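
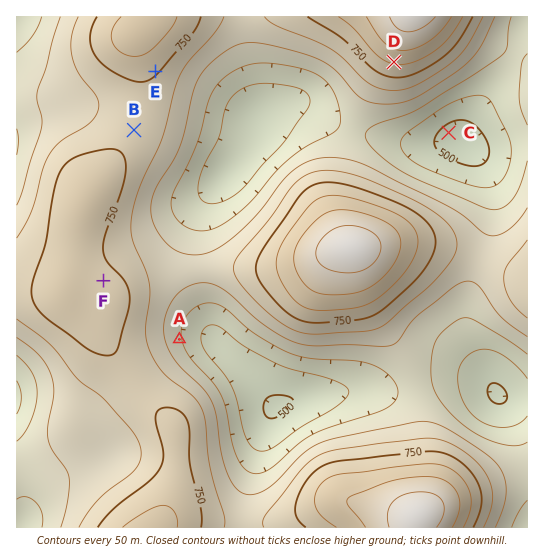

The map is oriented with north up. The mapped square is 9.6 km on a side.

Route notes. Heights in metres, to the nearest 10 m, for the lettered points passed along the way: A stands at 610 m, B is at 730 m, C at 490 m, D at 810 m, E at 760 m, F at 770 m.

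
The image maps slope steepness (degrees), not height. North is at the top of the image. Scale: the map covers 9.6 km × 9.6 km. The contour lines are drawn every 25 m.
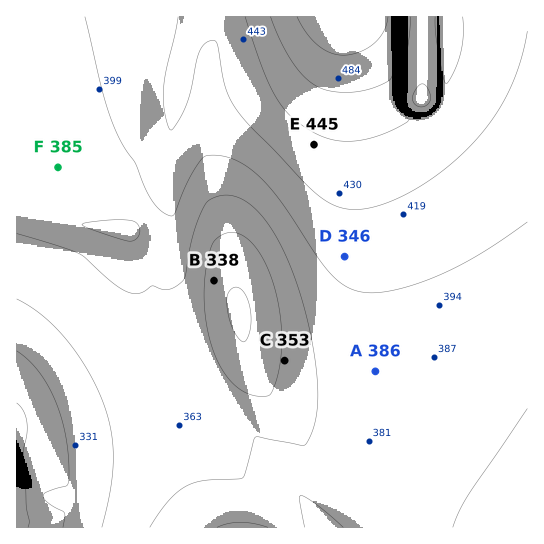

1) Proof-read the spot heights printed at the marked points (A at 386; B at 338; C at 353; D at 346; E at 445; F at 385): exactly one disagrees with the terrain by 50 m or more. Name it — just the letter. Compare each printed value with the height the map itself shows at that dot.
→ D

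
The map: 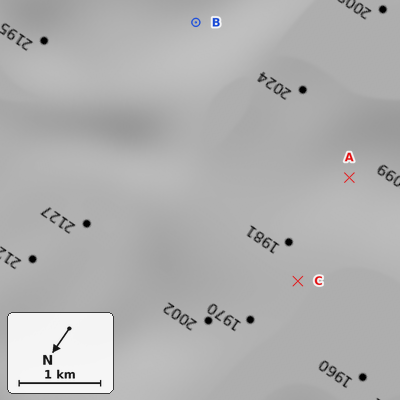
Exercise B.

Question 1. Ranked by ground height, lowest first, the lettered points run C A B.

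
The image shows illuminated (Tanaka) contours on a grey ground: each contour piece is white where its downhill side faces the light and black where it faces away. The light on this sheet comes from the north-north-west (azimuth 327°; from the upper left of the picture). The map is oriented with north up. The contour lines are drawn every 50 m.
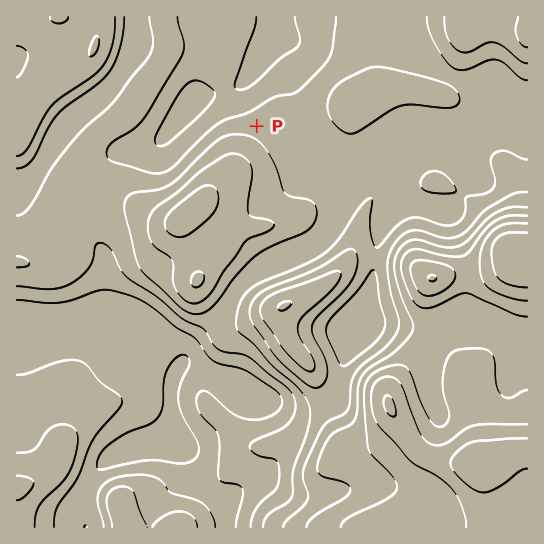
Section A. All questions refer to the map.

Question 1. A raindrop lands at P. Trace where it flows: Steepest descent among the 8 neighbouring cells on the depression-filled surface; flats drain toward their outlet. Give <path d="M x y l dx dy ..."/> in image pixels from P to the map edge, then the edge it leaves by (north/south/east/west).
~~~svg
<path d="M257 126l0-8-14-13 0-22 7-8 1-4 6-8 0-8 1-1 0-3 16-34"/>
exit: north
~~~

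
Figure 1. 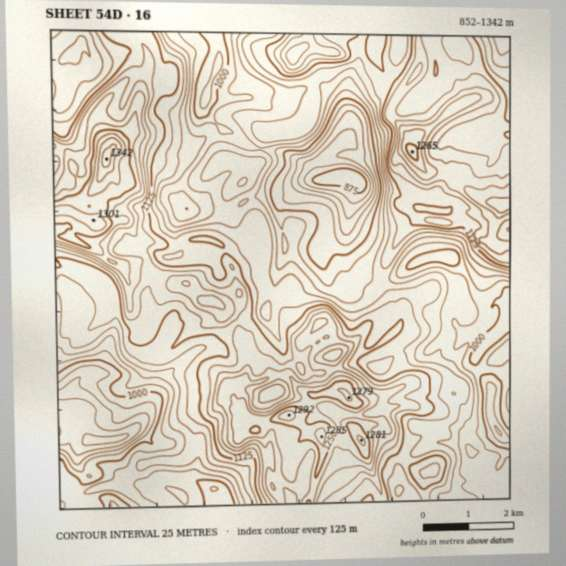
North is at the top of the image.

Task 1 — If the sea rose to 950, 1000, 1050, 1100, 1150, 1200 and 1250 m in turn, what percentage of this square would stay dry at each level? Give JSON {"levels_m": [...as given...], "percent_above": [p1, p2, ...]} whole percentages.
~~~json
{"levels_m": [950, 1000, 1050, 1100, 1150, 1200, 1250], "percent_above": [96, 88, 71, 50, 28, 13, 3]}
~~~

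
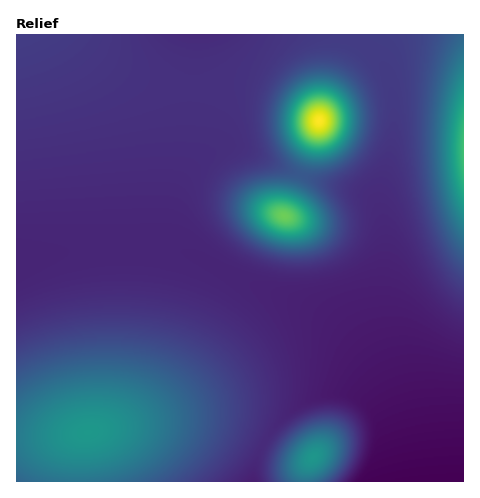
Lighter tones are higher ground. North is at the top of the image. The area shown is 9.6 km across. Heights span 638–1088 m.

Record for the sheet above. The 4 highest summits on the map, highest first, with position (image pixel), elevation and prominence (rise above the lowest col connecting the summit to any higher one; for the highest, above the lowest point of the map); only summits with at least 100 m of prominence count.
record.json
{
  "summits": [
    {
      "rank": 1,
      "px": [319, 121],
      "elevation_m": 1088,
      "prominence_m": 450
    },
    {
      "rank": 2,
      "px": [284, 215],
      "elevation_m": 988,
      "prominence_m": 227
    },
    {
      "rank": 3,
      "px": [88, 432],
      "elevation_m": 878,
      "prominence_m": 192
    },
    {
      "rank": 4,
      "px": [313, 457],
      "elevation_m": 874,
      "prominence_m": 181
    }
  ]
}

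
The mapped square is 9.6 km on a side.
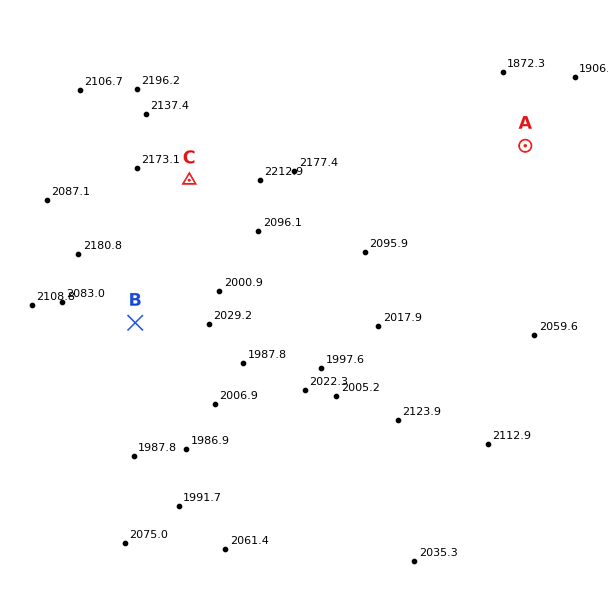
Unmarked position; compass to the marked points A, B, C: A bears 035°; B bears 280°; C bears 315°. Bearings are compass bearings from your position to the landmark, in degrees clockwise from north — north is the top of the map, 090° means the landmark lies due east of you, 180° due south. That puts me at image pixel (373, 364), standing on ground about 2030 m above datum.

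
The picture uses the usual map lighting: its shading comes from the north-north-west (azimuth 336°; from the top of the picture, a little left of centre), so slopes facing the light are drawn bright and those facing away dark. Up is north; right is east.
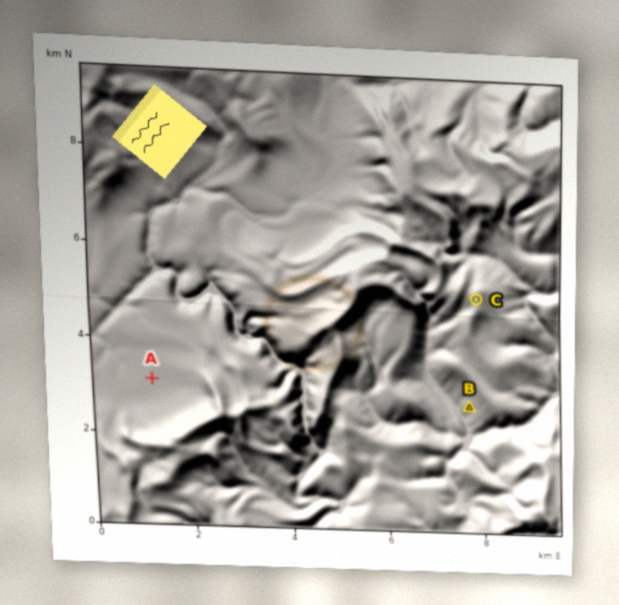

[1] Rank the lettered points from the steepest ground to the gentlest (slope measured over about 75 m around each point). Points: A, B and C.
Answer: B C A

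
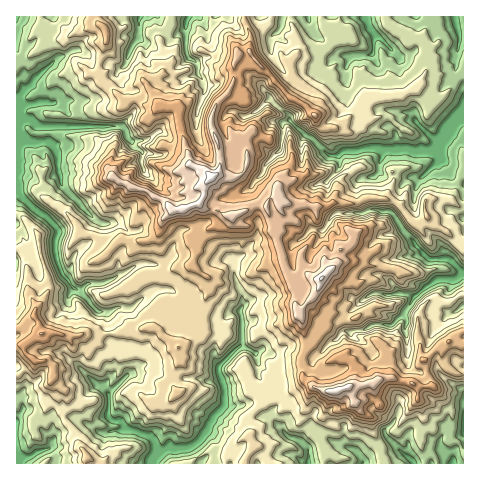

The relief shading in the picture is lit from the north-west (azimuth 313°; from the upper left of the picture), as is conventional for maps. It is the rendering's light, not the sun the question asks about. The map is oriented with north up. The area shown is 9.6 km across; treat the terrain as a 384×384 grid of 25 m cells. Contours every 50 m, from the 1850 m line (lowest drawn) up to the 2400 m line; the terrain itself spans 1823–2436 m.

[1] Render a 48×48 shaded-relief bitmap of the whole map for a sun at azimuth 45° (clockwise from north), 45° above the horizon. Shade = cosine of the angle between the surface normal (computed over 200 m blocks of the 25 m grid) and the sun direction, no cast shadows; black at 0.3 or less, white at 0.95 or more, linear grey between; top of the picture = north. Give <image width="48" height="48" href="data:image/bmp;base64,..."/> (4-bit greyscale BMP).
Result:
<image width="48" height="48" href="data:image/bmp;base64,Qk32BAAAAAAAAHYAAAAoAAAAMAAAADAAAAABAAQAAAAAAIAEAAATCwAAEwsAABAAAAAAAAAAAAAAABEREQAiIiIAMzMzAERERABVVVUAZmZmAHd3dwCIiIgAmZmZAKqqqgC7u7sAzMzMAN3d3QDu7u4A////AHaclUndupiYrMyIh7iKu6dZvcVq3Fabh3eYZGzsu7y5u6iJiJi7vMZqu3R82EeqeER4Va7tze6ndXqYeJrM3HOah1WNdXiojEaYV83c3KdENIqXeJzNtkeGdjN4Z3iZrDaHabqspjIjR7qYeKu6ZWdVQQJ2l2eZq1d3eYmrcyNVaaqZh5qXZ2VBEAeXlzWIrGZmZ5rLY0aIiZiJlmeIhlMAAoqLpCeHrFZTWc3rVoqoiqq8g1iphiAEeKmLcUl5y1Q0nN7HaJqIm7zdYmqphAa7q8q5VZu+tnQmvepWeIeImqvcQ4uoc2zLq8vMzcvcVRFa3aRoh3eHd6vJV72YdYupmbzM3Zi3mxes2VeYiHh2aLy4eMuIZpqZq9yp3Hi4l4qZhXmZmId1esuHapVlZmmrrOuL7Xm5d4iJmrq6mIdnrLqZmXRlU0mqzbnO/Hu4q5iu7czcqYibu6qrzIZ1QUqpmYrN2Wq7qYne3c3sqqq7qqmrzIVlMXqql4eJqFm7u2jM3b7HeYmqqpmaumV1M6qaq7urqWm6rFjc3NwkZ4maqpiJmXZlNpmKq7vN26e7ymrM7qRqqIiZmHeJq2VkNZh5qYiqpmqtyHq9+zWIeJmIh2aKykRDJ4aYmZh3M2e7q3mu8xNGiHmphmi82FZkSomamqqXesy6u2m/sUaId4mIh5rMuHdle5ubu6qa3v/Lo4m+cniZl2ZnmImql3dUm7qru6q7zvpYIKnNZHmZmIh3h3mYZVZEu6vJqqu83rBVBJfeg2q7uphniImGQ1ZFuqy6mczN/QF0fFv+QI7qh3dWZWd1NIhXmKqKjO7v8gd5zd/kBe5zVGYzM0RVerhYiqaZztzvcJm83PwgfuYTRFQjioeKu7mIm6rKmZmEGsi8qZIp7nAjIyJsypmrq7qYrd3trLh4vrnMzTSd6CMwE338h3iIiaqIzN3bztzd3svN3GadxkQRff+0VnaJqpqYu8rLzczJrLu8uVactVU23v4jeIrNy6q4vNzv2rvJvLu6l2e9pmdozvpJh67ZuqyrnO//us7bzcy6h3rMl3h43/hnd992uaypm//piauqqqqpiJqpd4ia77JIh+wnyLuqzf4xIkZmdWmpmIiZmavL7AFoSNkby8zf77AFZ3ZodruJmZmHiYh2YANlSddM3c7uyQBbu6mqnNZpmoh4mGVDI0R1a8hby6q9kATd26qqqnSJmpmal3d2V2d5vNpZlnrrAH3u26qpd1aqm3iYdmZUe5eczeyGmb3BC+7uypqqmXmqq5mHZVRHy4e83N6EadxQzt3cupu7upqruoiHh1acynnLvNtDWbc9/M27upvLuqq7uYiIdmqru4u7zOk1aJbfurury6zKupm7u5l3dap3q6q7ztJnV539i7u7uquayHm8u4eHV4RGvLqZzXWnSN/7qsy5l4q7dYm7vHiId1NJzLlqzZmmfN7bqt2oib21N5q7zGiZmGVs7bmLvJmYu67Kqtt5rO1Si7u8y3iKqXae7cuprLmKt566u9p6veo2zMu8yQ=="/>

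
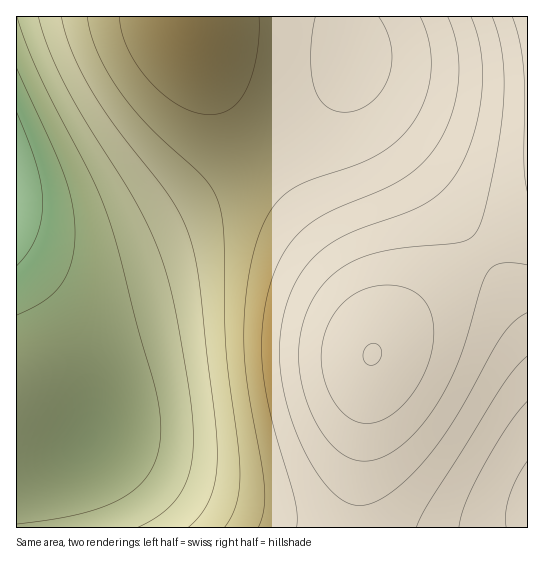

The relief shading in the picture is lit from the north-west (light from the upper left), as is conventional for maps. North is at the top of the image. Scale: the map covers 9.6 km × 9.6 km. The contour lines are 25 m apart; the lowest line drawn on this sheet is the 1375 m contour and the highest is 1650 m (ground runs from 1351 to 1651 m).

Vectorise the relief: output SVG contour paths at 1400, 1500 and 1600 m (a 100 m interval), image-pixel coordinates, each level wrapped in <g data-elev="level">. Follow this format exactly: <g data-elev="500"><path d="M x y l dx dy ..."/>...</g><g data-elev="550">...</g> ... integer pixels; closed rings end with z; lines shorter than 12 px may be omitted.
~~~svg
<g data-elev="1400"><path d="M17 68l47 107 8 30 3 28-4 29-4 12-6 11-7 8-10 8-27 14"/></g><g data-elev="1500"><path d="M506 527l0-14 3-16 8-19 10-17"/><path d="M87 17l4 17 6 17 9 19 13 20 30 36 56 53 9 14 6 14 4 32 2 112 12 92 2 28-1 18-2 14-6 14-6 10"/><path d="M379 17l8 14 4 15 1 16-3 15-7 13-11 12-13 8-13 2-11-2-8-4-7-8-5-11-3-14 0-18 1-20 3-18"/></g><g data-elev="1600"><path d="M492 17l6 18 5 22 1 22-1 26-4 33-7 40-9 37-6 16-7 7-9 4-70 8-20 4-17 7-16 9-13 13-11 14-8 17-5 16-2 16 0 16 2 17 5 19 6 17 9 16 9 12 8 8 9 6 10 3 9 1 9-1 11-4 21-15 12-13 12-15 20-35 12-29 18-61 6-15 6-6 8-4 12 0 14 2"/></g>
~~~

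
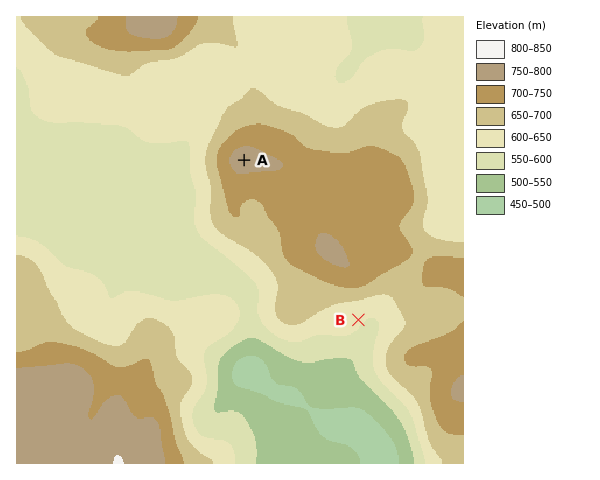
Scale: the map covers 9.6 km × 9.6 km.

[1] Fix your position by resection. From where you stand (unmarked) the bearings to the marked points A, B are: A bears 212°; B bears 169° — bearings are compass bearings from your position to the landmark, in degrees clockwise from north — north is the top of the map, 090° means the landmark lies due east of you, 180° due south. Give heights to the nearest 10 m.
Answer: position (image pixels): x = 308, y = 58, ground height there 600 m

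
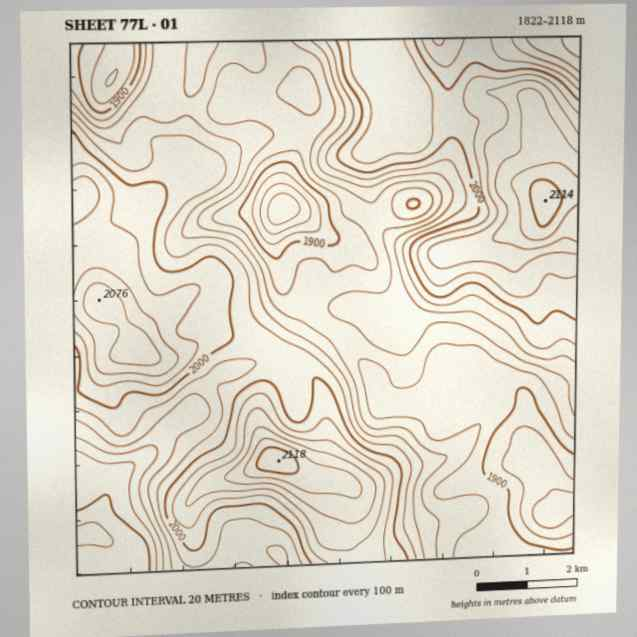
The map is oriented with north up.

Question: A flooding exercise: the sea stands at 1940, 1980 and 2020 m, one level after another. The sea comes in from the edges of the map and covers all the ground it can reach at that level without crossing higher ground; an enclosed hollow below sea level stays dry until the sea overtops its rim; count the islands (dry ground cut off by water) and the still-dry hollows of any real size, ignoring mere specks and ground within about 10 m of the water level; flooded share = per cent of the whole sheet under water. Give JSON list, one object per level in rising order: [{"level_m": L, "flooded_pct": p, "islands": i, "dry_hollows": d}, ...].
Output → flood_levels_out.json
[{"level_m": 1940, "flooded_pct": 32, "islands": 0, "dry_hollows": 0}, {"level_m": 1980, "flooded_pct": 53, "islands": 0, "dry_hollows": 0}, {"level_m": 2020, "flooded_pct": 75, "islands": 0, "dry_hollows": 0}]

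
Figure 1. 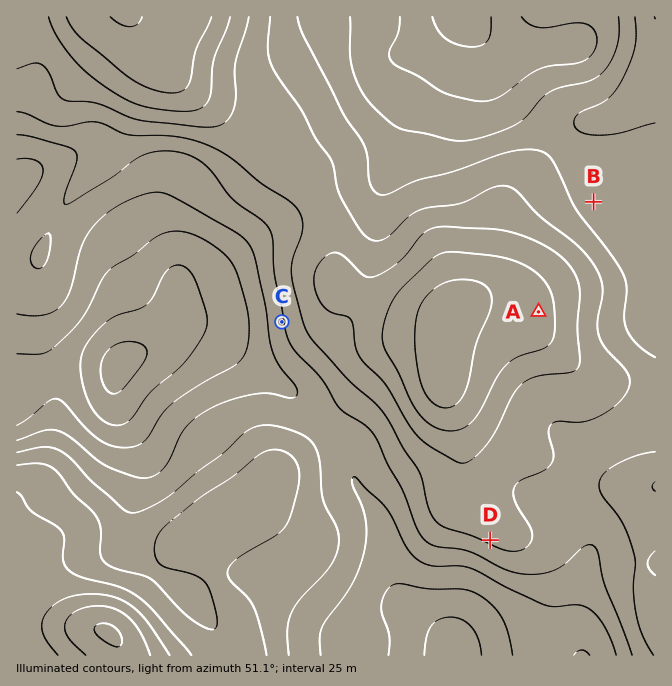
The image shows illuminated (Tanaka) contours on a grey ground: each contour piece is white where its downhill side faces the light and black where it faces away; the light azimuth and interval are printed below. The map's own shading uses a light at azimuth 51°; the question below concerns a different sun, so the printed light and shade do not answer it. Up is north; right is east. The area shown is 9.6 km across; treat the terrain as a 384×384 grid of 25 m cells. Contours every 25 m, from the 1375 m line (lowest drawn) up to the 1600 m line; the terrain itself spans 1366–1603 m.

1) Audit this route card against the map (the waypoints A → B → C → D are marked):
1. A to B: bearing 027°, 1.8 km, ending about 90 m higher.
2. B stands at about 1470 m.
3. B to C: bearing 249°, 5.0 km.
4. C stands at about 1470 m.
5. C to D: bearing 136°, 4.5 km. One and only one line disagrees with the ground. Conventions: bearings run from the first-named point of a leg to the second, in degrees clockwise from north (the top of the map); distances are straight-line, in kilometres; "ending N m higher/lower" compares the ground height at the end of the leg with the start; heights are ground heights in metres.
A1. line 1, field sense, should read lower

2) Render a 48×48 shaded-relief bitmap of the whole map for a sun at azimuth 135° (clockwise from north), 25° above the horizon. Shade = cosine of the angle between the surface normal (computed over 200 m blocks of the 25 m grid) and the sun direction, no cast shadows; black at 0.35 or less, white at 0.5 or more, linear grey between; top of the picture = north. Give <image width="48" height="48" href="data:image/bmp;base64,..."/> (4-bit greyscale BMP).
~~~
<image width="48" height="48" href="data:image/bmp;base64,Qk32BAAAAAAAAHYAAAAoAAAAMAAAADAAAAABAAQAAAAAAIAEAAATCwAAEwsAABAAAAAAAAAAAAAAABEREQAiIiIAMzMzAERERABVVVUAZmZmAHd3dwCIiIgAmZmZAKqqqgC7u7sAzMzMAN3d3QDu7u4A////AHdmd3iamIiHd5vLmIiZq7qHVVV4qoZDRGVVVniamHd3d5vLqZiJqrqXZVV4qpZDRFQhI0Z4iHd3eJvMupmZmruodmZ4qpdDRFQQABNXiHd3eJvMy7qpmqu5h3eIqpdURGUxAAFGd3d3d4rMzMy6mqu6mImZqpdUVGZUMhJGeId3eImszMy6mavLqau7uoZFVnd3dlRGeIiIiIiavMzKmazMqqvMuoZFZ3iJmpdVZ4mZmYiZq8y5h5vMuqu7u5ZFeHeJq6hURniZmZmZmru5ZnrMqqqqu6dVeHd4mqljI1eJqqmZmaqoZGiqqZmJmqhmeHd3eJhjESRnmqqqmZmXVEaJmYiIiZl2eIiHd3djEAE0aJq7qYiHVEV4mZiIiIh2d3eIh2ZUIQASNYq8yph3VERomZmYiHZVVjV4h2VUMhERE1iry5dmZVVomqmZiHZDNAJGd1REMiMhETWKu6dlVmeJq6mZiHZDIgAlZlMzMzRDISRomqhlVnmqu7qYiIdkMgAUZlMiIjREMiNGeZh1Voq8zLqYiJmXZQAld2MRESNEQzRFZ5h2VXrN7cupiZqqmBE2iXQRERIzNEVVVniGRGm97typmZq7ujNXmoQhEREiM0VlVXh2RFis3ty6mZq7umVoq5YhEREiM0Z2Znd2RFebze3LqZmqqYiJvLhCIiIjM0Z3dnd2VEaKvN3cupmIh6qr3dp1QzMzM0Vnd2ZmVVaKq7zMy6mHdru87uyodUREMzNWd2VERVaKqqqrzLqYd6vN7+26l2VVQyI1Z3UzNFaKuqmJvMupmZq97ty7qHZmUyIkaIYyI0V5q6mJrNzLqpq83cu6qXZmUyIjWJdCEjRXmqmIq83Muom83MuqqXZmUyIjR4hSERJFaJiImry7qom8zLu7uodmUyIiRXdTEAI0Vnd3iaqpmWiszLu7upd3ZCESNWdTEAIzRFZmeImYd0aby7q8y6mIdTIiNGdTERIzNEVVZ3iIdzSLy7qrzLqZh1QzNXdjIRIzNERVZniIhyNqzLqqu6qZmHZVVnh0IREjNFVmd4iIiDJIvMupmZiIiIh2Z4h1IRIjNFZ3iIiIiEMlnNy6mId3eIiHeJmGQzMzNGeIiIiImWQjac3LmHdmd4iIiaqXVEQzM1aIiIiImYdDRpzcuph3d3d3iaqYZVQyIjV4iIiZmamHZnrN3LqYiHd3iJqYZVVDESNXiImZmbu7qHnN7dy6mHd3iImYZVVTIRJFeImaqru825m97u3MuYd4iIiHdlVVMiI0VniZq5mb3Lq97u7cupd4iZiHdmZlVCIjRVZ4moh5u7qrzd3cu5h4iZiHZmZmVTIiIzRGeIdniZmaq83cupiIiZmHZnZmZUMhIhEjVphmeIiImb3cupiIiamHZndmZUMiIRABNal2eIiIia3ty6mIiaqYd3dlVVVEQyAAJKl2eIiIiazu3LqYiaupiIdlVVZndkIAI4dleIiZiJzv7cuYiauqmZh1VVeJqXUhI2ZVaIiamJvv7dypiaqqqql1RFaKupYxEw=="/>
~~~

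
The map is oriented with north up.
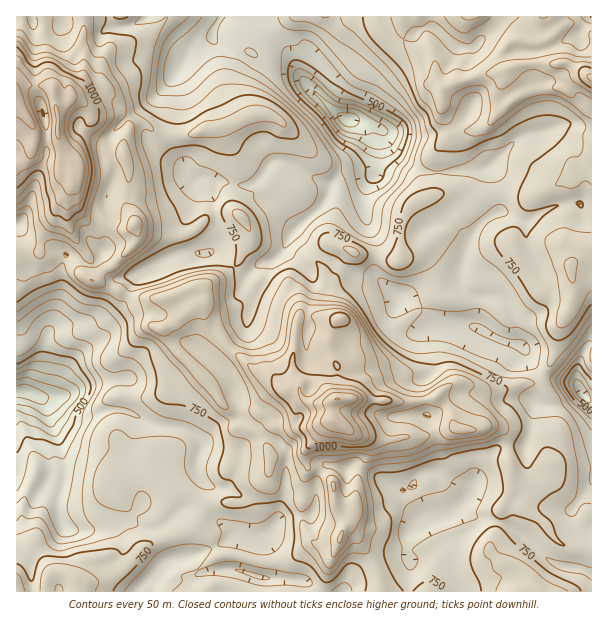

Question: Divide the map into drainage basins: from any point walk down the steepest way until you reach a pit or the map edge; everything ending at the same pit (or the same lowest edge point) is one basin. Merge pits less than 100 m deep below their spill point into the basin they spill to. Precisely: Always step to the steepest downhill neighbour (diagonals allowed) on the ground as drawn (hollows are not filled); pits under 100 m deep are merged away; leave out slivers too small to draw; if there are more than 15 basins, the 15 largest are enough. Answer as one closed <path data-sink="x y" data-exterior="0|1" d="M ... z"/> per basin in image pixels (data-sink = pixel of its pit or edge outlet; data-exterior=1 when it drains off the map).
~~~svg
<path data-sink="348 120" data-exterior="0" d="M380 16l-296 0 0 19-4 7 0 9 4 6 0 17-4 7-8 9 0 6 12 7 9 12 24 0 11 11 0 6-4 9 0 15 4 12-1 39 7 14 4 12-5 13-22 20-9 5-8 10 40 17 34 0 20-9 10-1 7 9-1 17 2 7 16 15 7 12 26 22 18 6 14 15 13-2-8-21 6-50 14-2 11 3 11-1-4 0-5-7 1-23 25-36 6 2 15 0 26 6 4-4 15-4 27-20 20-22 3-5 18-9 15-3 21 3 14-1-11 15-2 11-11 19 0 8 7 13 24 31 21-2 7-2 2-3-2-18 1-3 14-16 7 0 0-170-2-2-11 0-6 3-7 9-29 0-13 4-21 16-15 18-11 4-19 3-6-4-10-18 2-22-8-12-2-17-15-5-15-14-2-21-4 6-6 4-8 0-4-6z"/><path data-sink="27 392" data-exterior="0" d="M83 16l-67 1 0 574 364 1-1-16-11-22-17-24-8 0 12-18 3-38 9-19 0-9-7-9 29 3 10-2 21 0 29-10 6 0-7-21-11-11-17 6-82-4-2-3 1-30-7-17 0-12 8-17-15 0-9-3-16 2-6 50 8 21-13 2-14-15-18-6-26-22-7-12-16-15-2-7 1-17-7-9-10 1-20 9-34 0-40-17 8-10 9-5 22-20 5-13-4-12-7-14 1-39-4-12 0-15 4-9 0-6-11-11-24 0-9-12-12-7 0-6 8-9 4-7 0-17-4-6 0-9 4-7z"/><path data-sink="582 393" data-exterior="0" d="M507 193l-16 1-20 8-27 30-27 20-15 4-4 4-26-6-15 0-4-2-5 3-6 12-14 18-3 11 1 18 4 4 8 2-4 4-4 12 1 18 6 11-1 30 2 3 28 0 26 4 28 0 17-6 11 11 8 21 21 2 15-4 11 2 15 0 19 8 7 7 6 22-3 11-4 4-9 4-11 1 6 4 0 6-5 11 6 6 16 12 11 17 12 6 17-31 6-3 0-264-7-1-14 16-1 3 2 18-2 3-7 2-21 2-24-31-7-13 0-8 18-39 5-4z"/><path data-sink="591 17" data-exterior="1" d="M591 16l-39 0 6 14-12 10-9 3-24-3-8 7-3 6 0 9 3 6 31-6 28 0 27 16z"/>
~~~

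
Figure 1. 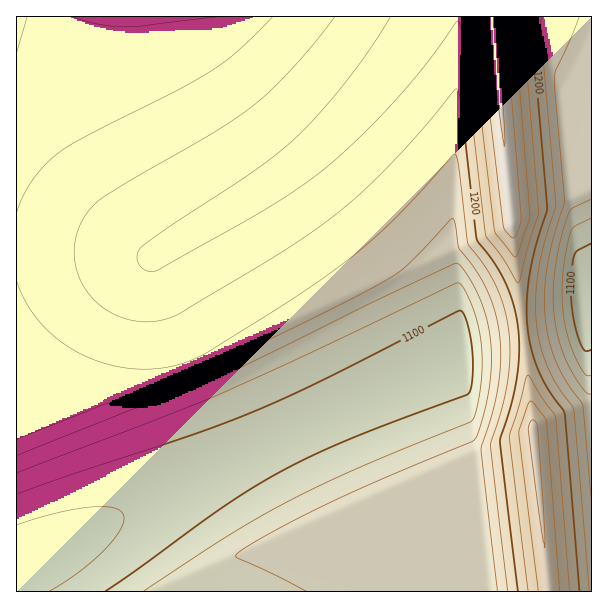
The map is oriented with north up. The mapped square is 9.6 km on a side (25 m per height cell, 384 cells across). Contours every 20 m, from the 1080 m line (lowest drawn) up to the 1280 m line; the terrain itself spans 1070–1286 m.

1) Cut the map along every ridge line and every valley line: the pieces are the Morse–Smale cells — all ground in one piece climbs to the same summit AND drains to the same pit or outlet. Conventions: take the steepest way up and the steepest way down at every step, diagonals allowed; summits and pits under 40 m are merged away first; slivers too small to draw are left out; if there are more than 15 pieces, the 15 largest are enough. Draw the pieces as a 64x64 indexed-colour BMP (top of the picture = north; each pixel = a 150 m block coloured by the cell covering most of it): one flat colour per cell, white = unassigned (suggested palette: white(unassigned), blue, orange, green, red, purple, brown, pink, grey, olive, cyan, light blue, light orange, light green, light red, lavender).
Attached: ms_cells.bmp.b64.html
<image width="64" height="64" href="data:image/bmp;base64,Qk12CAAAAAAAAHYAAAAoAAAAQAAAAEAAAAABAAQAAAAAAAAIAAATCwAAEwsAABAAAAAAAAAA////ALR3HwAOf/8ALKAsACgn1gC9Z5QAS1aMAMJ34wB/f38AIr28AM++FwDox64AeLv/AIrfmACWmP8A1bDFABERERERERERERERERERERERERERERERERERMzMzNEREEREREREREREREREREREREREREREREREREREzMzM0REQRERERERERERERERERERERERERERERERERETMzMzRERBERERERERERERERERERERERERERERERERERMzMzNEREEREREREREREREREREREREREREREREREREREzMzM0REQRERERERERERERERERERERERERERERERERETMzMzRERBERERERERERERERERERERERERERERERERETMzMzNEREERERERERERERERERERERERERERERERERERMzMzM0REQREREREREREREREREREREREREREREREREREzMzM0RERBERERERERERERERERERERERERERERERERETMzMzREREERERERERERERERERERERERERERERERERERMzMzNEREQREREREREREREREREREREREREREREREREREzMzM0RERBERERERERERERERERERERERERERERERERETMzMzREREERERERERERERERERERERERERERERERERERMzMzNEREQREREREREREREREREREREREREREREREREREzMzM0RERBEREREREREREREREREREREREREREREREREzMzMzREREERERERERERERERERERERERERERERERERETMzMzNEREQRERERERERERERERERERERERERERERERERMzMzM0RERBERERERERERERERERERERERERERERERERMzMzMzREREEREREREREREREREREREREREREREREREREzMzMzREREQREREREREREREREREREREREREREREREREzMzMzNERERBERERERERERERERERERERERERERERERETMzMzM0REREERERERERERERERERERERERERERERERERMzMzMzREREQRERERERERERERERERERERERERERERERMzMzMzNERERBEREREREREREREREREREREREREREREREzMzMzM0REREERERERERERERERERERERERERERERERERMzMzMzREREQRERERERERERERERERERERERERERERERETMzMzNERERBEREREREREREREREREREREREREREREREREzMzM0REREERERERERERERERERERERERERERERERERERMzM0REREQRERERERERERERERERERERERERERERERERERERIkRERBEREREREREREREREREREREREREREREREREREREiIiIkERERERERERERERERERERERERERERERERERERESIiIiQRERERERERERERERERERERERERERERERERERERIiIiIhEREREREREREREREREREREREREREREREREREREiIiIiERERERERERERERERERERERERERERERERERERESIiIiIRERERERERERERERERERERERERERERERERERERIiIiIhEREREREREREREREREREREREREREREREREREREiIiIiEREREREREREREREREREREREREREREREREREREiIiIiIRERERERERERERERERERERERERERERERERERESIiIiIhERERERERERERERERERERERERERERERERERERIiIiIiEREREREREREREREREREREREREREREREREREREiIiIiIRERERERERERERERERERERERERERERERERERESIiIiIhERERERERERERERERERERERERERERERERERERIiIiIiEREREREREREREREREREREREREREREREREREREiIiIiIRERERERERERERERERERERERERERERERERERESIiIiIhERERERERERERERERERERERERERERERERERERIiIiIiEREREREREREREREREREREREREREREREREREREiIiIiIRERERERERERERERERERERERERERERERERERESIiIiIhERERERERERERERERERERERERERERERERERESIiIiIiERERERERERERERERERERERERERERERERERERIiIiIiIREREREREREREREREREREREREREREREREREREiIiIiIhERERERERERERERERERERERERERERERERERESIiIiIiERERERERERERERERERERERERERERERERERERIiIiIiIREREREREREREREREREREREREREREREREREREiIiIiIhERERERERERERERERERERERERERERERERERESIiIiIiERERERERERERERERERERERERERERERERERERIiIiIiIREREREREREREREREREREREREREREREREREREiIiIiIhERERERERERERERERERERERERERERERERERESIiIiIiERERERERERERERERERERERERERERERERERESIiIiIiIRERERERERERERERERERERERERERERERERERIiIiIiIhEREREREREREREREREREREREREREREREREREiIiIiIiERERERERERERERERERERERERERERERERERESIiIiIiIRERERERERERERERERERERERERERERERERERIiIiIiIhEREREREREREREREREREREREREREREREREREiIiIiIi"/>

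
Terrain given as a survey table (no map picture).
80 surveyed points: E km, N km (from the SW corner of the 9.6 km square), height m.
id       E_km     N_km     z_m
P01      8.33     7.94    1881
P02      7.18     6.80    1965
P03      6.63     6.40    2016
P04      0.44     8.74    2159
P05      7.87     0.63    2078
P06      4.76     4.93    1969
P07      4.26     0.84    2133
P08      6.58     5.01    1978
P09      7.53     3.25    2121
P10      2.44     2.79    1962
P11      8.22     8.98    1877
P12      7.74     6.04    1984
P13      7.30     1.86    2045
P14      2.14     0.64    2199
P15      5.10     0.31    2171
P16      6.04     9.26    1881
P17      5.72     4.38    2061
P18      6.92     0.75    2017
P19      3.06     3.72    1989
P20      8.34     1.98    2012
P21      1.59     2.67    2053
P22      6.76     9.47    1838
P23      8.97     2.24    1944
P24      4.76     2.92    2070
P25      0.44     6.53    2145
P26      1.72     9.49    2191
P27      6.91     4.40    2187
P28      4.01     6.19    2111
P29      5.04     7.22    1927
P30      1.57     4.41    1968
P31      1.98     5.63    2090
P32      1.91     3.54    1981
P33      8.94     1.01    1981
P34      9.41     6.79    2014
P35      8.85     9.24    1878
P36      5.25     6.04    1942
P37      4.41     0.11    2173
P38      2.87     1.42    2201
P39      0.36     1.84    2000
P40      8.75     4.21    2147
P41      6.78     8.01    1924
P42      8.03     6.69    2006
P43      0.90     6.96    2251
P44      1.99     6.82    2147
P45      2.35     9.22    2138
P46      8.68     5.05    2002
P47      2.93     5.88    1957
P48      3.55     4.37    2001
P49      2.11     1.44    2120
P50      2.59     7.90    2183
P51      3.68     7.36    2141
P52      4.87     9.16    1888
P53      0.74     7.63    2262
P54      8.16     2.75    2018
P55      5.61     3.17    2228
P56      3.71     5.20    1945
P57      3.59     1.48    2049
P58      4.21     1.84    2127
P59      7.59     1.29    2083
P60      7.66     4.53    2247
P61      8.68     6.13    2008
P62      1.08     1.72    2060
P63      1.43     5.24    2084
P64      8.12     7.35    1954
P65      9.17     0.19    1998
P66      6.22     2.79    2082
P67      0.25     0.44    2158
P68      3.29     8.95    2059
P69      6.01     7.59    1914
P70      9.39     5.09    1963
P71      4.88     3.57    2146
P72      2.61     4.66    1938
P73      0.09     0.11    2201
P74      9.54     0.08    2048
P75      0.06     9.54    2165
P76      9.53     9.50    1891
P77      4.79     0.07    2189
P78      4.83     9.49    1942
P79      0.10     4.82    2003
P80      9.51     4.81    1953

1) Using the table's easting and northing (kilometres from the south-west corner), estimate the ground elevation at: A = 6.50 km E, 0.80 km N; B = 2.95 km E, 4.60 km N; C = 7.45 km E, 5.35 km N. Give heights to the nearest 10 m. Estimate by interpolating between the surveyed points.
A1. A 2080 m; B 1950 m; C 2090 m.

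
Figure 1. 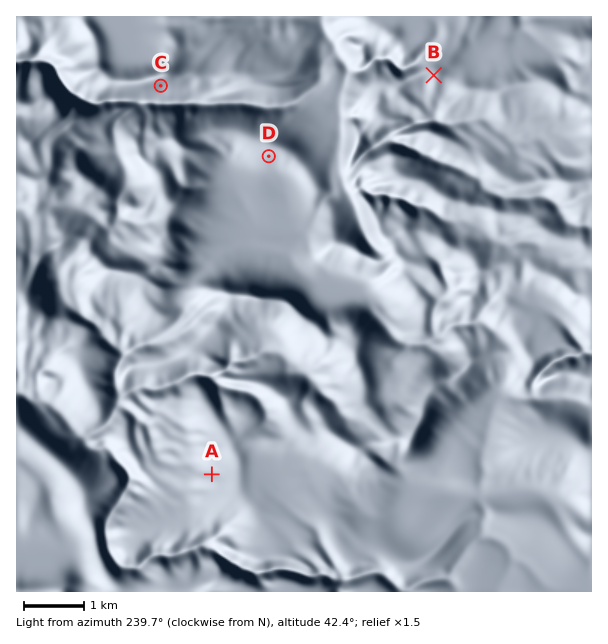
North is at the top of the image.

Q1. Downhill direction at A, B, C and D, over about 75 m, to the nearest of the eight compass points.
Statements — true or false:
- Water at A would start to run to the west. true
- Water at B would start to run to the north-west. false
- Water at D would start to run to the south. true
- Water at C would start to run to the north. false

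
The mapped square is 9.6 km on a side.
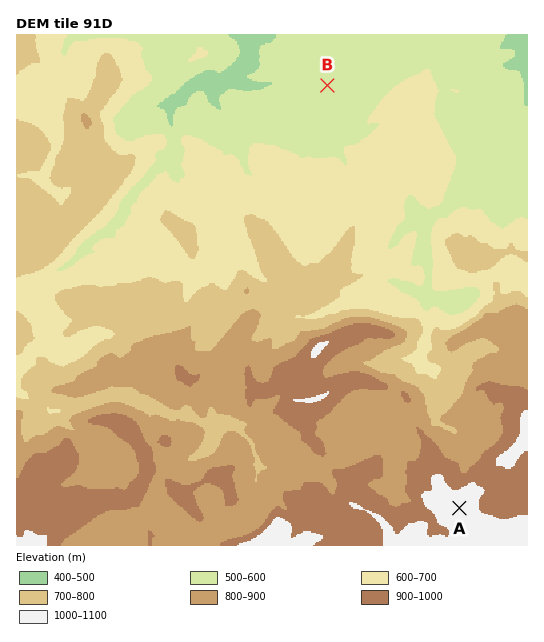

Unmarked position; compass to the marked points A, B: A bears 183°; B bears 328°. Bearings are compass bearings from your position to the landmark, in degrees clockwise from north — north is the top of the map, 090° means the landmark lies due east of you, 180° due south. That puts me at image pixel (470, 313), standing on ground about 620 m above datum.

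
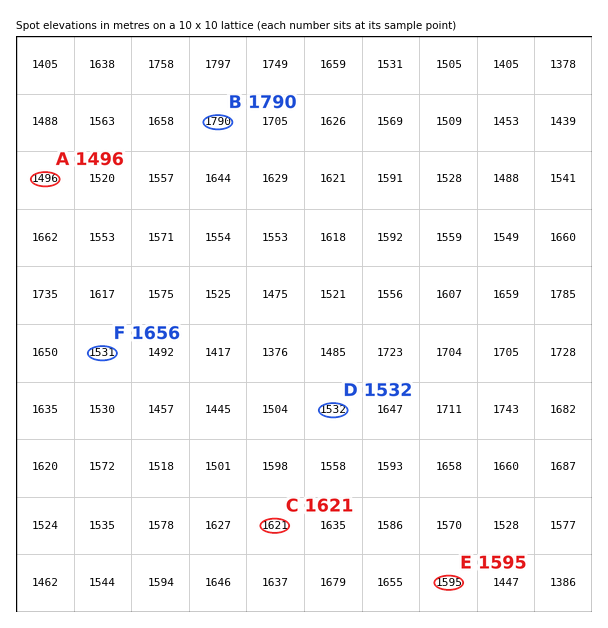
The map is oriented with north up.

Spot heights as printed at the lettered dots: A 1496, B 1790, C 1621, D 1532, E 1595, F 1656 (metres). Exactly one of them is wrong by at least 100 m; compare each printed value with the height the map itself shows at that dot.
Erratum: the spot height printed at F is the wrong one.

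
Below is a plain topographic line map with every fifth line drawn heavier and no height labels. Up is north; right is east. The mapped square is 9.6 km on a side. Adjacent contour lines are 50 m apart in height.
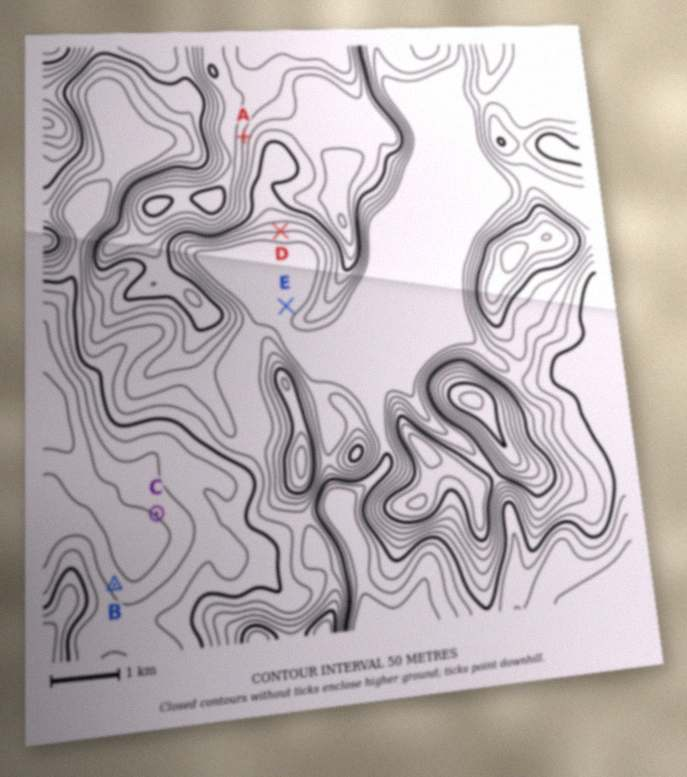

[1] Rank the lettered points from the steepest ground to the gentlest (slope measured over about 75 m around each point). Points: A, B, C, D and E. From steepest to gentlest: A D B C E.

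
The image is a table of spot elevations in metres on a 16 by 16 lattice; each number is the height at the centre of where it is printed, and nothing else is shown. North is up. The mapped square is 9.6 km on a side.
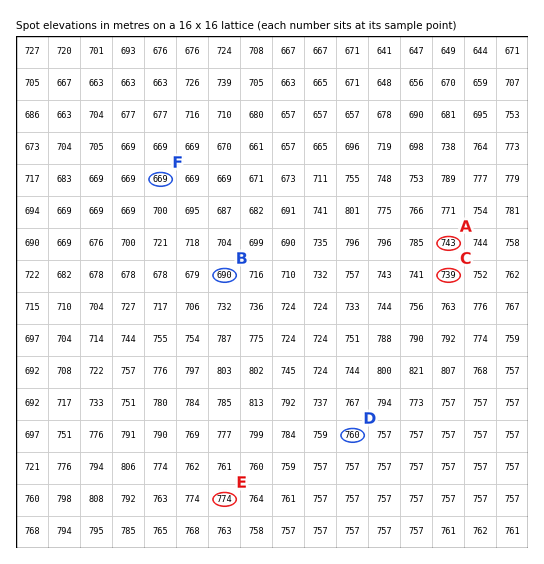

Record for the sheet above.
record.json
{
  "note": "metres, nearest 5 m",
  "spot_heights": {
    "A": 745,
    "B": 690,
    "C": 740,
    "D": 760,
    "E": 775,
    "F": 670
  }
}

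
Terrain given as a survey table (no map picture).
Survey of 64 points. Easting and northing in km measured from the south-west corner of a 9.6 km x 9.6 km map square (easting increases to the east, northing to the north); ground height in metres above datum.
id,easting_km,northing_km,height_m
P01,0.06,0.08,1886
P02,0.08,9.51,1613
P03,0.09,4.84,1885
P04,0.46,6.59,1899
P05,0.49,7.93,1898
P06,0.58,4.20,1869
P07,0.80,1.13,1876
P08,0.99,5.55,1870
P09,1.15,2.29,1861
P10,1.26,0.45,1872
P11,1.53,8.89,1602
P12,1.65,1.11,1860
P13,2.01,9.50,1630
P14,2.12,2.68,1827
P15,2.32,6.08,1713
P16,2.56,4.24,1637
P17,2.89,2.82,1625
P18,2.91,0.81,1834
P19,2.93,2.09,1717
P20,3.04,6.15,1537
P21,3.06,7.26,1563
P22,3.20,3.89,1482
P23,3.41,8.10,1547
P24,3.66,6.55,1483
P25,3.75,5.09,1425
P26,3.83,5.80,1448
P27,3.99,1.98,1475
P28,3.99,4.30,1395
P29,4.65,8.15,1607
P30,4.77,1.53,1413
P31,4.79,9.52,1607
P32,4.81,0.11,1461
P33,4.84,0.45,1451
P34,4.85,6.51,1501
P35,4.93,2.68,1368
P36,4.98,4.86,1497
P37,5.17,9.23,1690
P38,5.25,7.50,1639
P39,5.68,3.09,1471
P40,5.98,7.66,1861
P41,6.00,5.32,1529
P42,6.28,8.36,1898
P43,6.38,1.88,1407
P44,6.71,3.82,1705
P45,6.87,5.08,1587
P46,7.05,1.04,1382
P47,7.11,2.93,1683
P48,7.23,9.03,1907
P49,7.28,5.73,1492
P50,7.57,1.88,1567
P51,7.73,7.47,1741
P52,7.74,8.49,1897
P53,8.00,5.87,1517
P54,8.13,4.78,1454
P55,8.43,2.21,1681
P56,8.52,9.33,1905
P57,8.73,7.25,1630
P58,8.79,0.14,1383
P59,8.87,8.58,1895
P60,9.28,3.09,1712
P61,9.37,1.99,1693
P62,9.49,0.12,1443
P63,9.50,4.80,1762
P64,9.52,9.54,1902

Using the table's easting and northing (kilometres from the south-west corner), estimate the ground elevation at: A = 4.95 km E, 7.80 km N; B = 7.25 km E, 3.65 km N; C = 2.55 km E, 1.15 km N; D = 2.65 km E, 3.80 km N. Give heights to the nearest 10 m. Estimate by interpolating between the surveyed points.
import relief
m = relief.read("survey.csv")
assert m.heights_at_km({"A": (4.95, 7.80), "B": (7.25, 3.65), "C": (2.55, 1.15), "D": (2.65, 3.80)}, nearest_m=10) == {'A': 1650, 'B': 1700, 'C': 1840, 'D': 1620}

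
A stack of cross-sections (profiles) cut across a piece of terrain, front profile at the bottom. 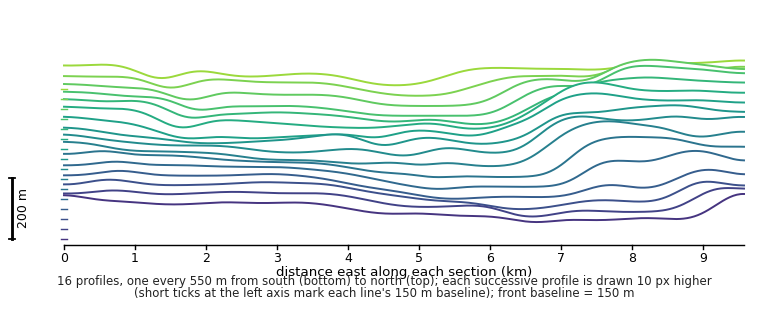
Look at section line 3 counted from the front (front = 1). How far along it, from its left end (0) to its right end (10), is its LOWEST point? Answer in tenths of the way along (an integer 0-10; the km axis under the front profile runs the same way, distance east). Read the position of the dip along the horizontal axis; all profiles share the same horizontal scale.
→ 7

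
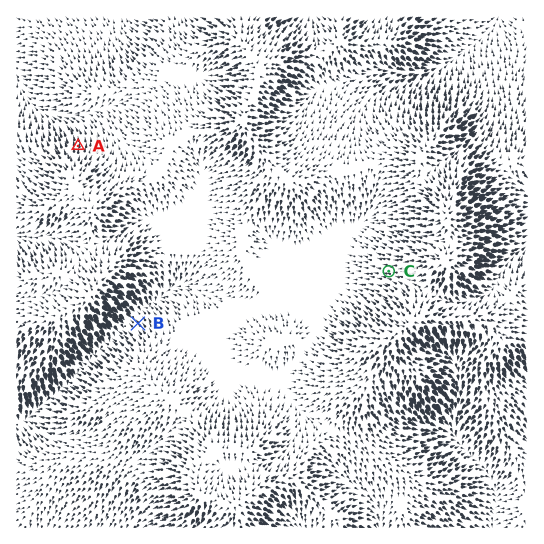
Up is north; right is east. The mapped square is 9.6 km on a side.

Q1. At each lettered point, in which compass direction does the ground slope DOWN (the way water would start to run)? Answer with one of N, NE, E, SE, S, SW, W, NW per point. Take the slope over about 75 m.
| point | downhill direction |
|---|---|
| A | N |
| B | NW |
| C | W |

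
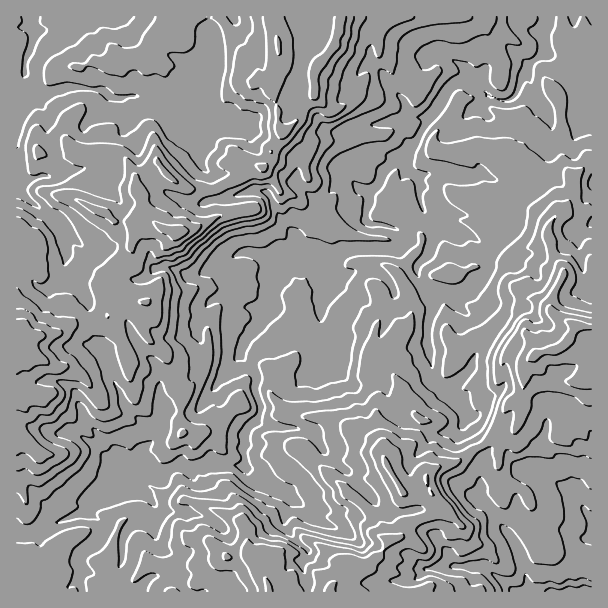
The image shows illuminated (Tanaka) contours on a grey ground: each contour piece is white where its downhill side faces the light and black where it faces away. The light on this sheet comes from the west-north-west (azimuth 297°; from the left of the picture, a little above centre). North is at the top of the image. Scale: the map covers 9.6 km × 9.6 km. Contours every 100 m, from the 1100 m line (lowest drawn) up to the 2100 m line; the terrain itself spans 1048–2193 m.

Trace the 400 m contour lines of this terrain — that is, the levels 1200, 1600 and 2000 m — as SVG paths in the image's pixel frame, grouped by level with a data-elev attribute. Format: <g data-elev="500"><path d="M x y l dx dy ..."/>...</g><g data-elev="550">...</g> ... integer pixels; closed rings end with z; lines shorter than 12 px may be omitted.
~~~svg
<g data-elev="1200"><path d="M591 135l-18 5-6-21 0-18-1-8-6-9-12-6-5 0 0 8 2 8 9 16 1 13-3 6-18-14-5-7-5-2-15 3-18-2-1 3 4 7-5 4-12-4-12 2-2-3 3-9 8-9-12-8-4 0-5 4-10 19-16 18-11 22-1 14 2 2 13 4 0 1-4 5 2 9-5 7 3 17-3 0-1-1-3-7-6-22-5-3-7 0-3-9-2-1-6 5-7 14-7 7-1 9-5 12 3 5 14 3 11 6-18-3-11 0-7-4-1-2 2-23-8-6-2-10 1-1 12 3 6-2 3-5 2-9 8-7 2-8 12-6 6-8 6-1 3-2 7-13-1-3-3-3 12-10 15-23 15-12-6-12 15 2 8 5 9-3 4 1 2 3-1 12 2 4 8 6 3 1 3-2 3-8 2-16-5-15 0-5 3-1 10 1 2-1-13-18-1-9"/></g><g data-elev="1600"><path d="M78 591l-3-4-7 1-1-1 6-15-4-12 4-11 17-15 1-3-2-3-9-1-15 3-18 10-6 6-8-3-16 0"/><path d="M495 591l-3-6-10-11-32-7 3-4 8 0 21-4 4 0 9 5 4-3-4-16-8-11-1-19-3-3-7-3-9-9-2-5 1-4 7-5 4-7 3-2 7 8 2 10 11 12 7 1 6-13 3-1 3 1 8 13 6 3 3-5-2-12-6-8-16-10-1-9 2-5 15-5 23 1 4-3 5-1 18 3 6-2 7 3"/><path d="M17 518l7 6 8-1 8-11 1-11 7-3 7-7 8-6 18-17 7-10 2-6-1-5-8-11 12 1 0-9 12 5 5 0 15-6 9-2 2-2-1-6 2-1 13 0 6-29 3-5 3 0 4 11 7 8 3 9-4 10-1 11-4 10 2 6 5 2 12-4 9 4 15-14 1-4-3-5-16-3-5-4-3-5 1-4 9-18 1-8-6-6-1-22-4-9-9-8 3-22 1-14 3-12-13-24 20-9 11-12 22-18 18-6 20-4 5-3 1-3-1-8-4-6-6-2-19 1-2-2 2-1 16-9 15-1 6 2 6 9 3-1 1-3-5-12 0-6 7-6 2-12 15-14 3-9 7-9 2-8 4-2 9 4 5 0 8-4 5-6 0-2-6-2-2-2 3-18 4-13 10-16 6-25 6-12"/><path d="M591 254l-3 2-1 2-3 15-12-17-10-2-4-3-1-11-4-10 2-14-9 8-4 12 4 12 2 10-2 4-5 5-1 12-4 1-9-3-17 7 0 6 4 9-2 16-17 27-8 18 1 26 7 9 0 3-4 14-6 14-5 6-7 5-15 7-19-10-1-2 10-9-2-6-17-10-16-17-5-7-13-9-3 1 1 11-4 10-11-5-7 5-8 8-7 0-9 5-38 4-7 3 2 3 14 5 3 3 7 23 0 3-2 2-3 0-13-14-10-3-12 2-3 3 0 6 4 6 20 18 14 16 1 11 7 10-4 8 10 9-1 2-10 0-14-4-18-8-10 8-8-16-9-3-15-9-24-17-7 0-6 8-12 3-8 0-12-5-3 0-10 14 0 6 4 6-10 12-6 15-3 1-6-6-6-3-5 0-4 1-7 11-2 18-3 5-3 1 0-30 2-7 6-11-2-1-6 3-14 25-17 14 0 4 6 9-8 6 1 12"/><path d="M155 17l-18 29-12 2-8-4-7 0-8 11-10 0-6 8-13 0-4 3 0 2 6 3 6 1 6-6 3 0 18 8 14 3 12-7 4 1 6 4 12-1 9 3 9-11-6-12 3-1 14 0 7-5 3-4 1-17 4-4 7-5 0-1"/><path d="M212 17l-1 1 7 5 3 4 4 18 1 23-4 21 0 11 2 2 10 2 8 6 7 1 12 3 0 18-1 3-9 7-11-3-15-1-5 2-3 3-1 6-9 10-1 5 3 7-3 1-7-4-11-15-20-13-9-15-6-5-9 0-9 10-10 6-5-1-3-9-6-3-16 2-9 7-3 0-3-2-1-4 6-13 1-5-3-4-5 0-16 9-7 12-7 7-3 0-7-7-3 0-4 4-5 17 3 26 4 3 11-2 6 3 0 1-15 4-7 8 3 8 8 9 0 3-22-10"/><path d="M239 17l0 6-3 3-5-3-4-6"/></g><g data-elev="2000"><path d="M304 591l-5-7-3-12-3-2-6 0-2-1 0-20-6-2-15-3-9 0-7-5-7 9 0 9 7 12 10 22"/><path d="M369 591l-7-6-1-3 15-10 2-6 6-8 0-7 20-12 0-3-2-2-24 2 5 7-1 6-10 4-6 4-4 1-15-4-9 0-5 2-4 4-1 7-14 4 1 13-3 7"/><path d="M224 560l6 0 2-3-4-3-4-1-1 4z"/><path d="M401 495l4 1 2-1 0-3-12-18-8-15-4-3 1 11z"/><path d="M432 495l2 0-5-7z"/><path d="M428 486l0-9-2-3-2 5z"/><path d="M17 410l9 2 6-6 15 0 10-10 1-4-5-5-15-3-2-1 0-2 11-7 15-1 5-4 2-3-2-3-8-3-10-12 3-6 10-7-1-5-23-8-6-8-8-5-7 0"/><path d="M591 324l-16-4-9 0-1 1 3 6 0 3-7 10-6 4-12 4-10 2-5 6-1 4 7 2 11-7 13-1 8-4 7-6 3-9 3-3 12-2"/><path d="M173 240l4 0 8-4 3-3 1-3-7-5-12 0-15-4-2 1 5 8z"/></g>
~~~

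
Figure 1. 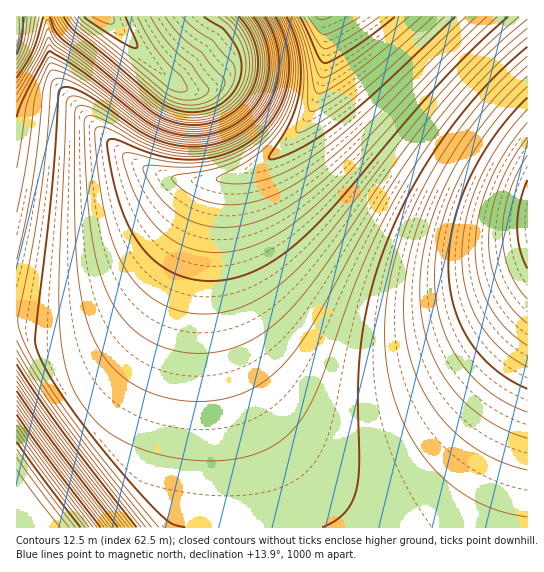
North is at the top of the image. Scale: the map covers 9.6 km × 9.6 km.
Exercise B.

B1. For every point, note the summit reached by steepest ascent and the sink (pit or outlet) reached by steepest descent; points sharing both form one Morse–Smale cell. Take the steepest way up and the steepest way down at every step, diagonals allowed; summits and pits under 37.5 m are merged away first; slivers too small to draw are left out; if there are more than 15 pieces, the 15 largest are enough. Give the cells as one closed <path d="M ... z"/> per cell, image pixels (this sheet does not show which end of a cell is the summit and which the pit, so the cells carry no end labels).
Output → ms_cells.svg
<path d="M527 16l-204 0 2 49-6 28-11 24-12 17-26 25-24 13-20 5-5 4-9 66 1 71 8 49 30 112 4 49 273-1z"/><path d="M222 179l-12 1-7 3-15 34-25 42-19 22-25 22-22 12-24 6-32 2-25-4 1 209 238-1-4-48-30-112-8-49-1-71 4-38z"/><path d="M322 16l-275 0 5 55 7 15 25 29 38 38 15 11 18 9 24 7 28 1 18-2 21-7 24-13 26-25 12-17 11-24 6-28 0-36z"/><path d="M46 16l-30 1 0 301 25 5 21 0 35-8 18-10 15-10 23-24 18-24 17-30 16-35-31-3-30-11-21-15-38-38-29-36-6-25z"/>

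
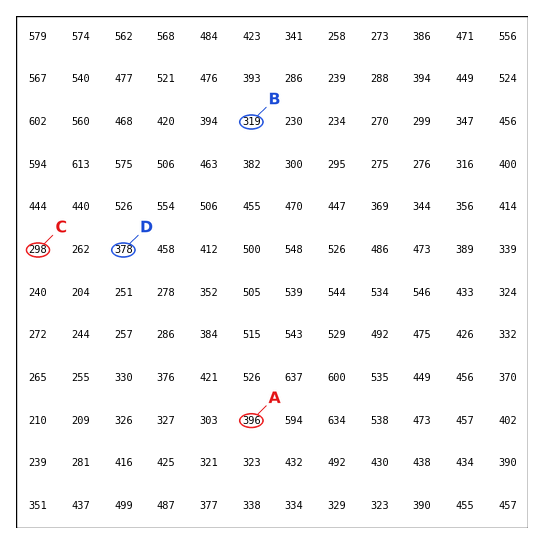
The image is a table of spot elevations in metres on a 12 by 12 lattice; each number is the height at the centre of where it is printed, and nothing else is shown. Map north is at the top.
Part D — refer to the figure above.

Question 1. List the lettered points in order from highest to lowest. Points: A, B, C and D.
A D B C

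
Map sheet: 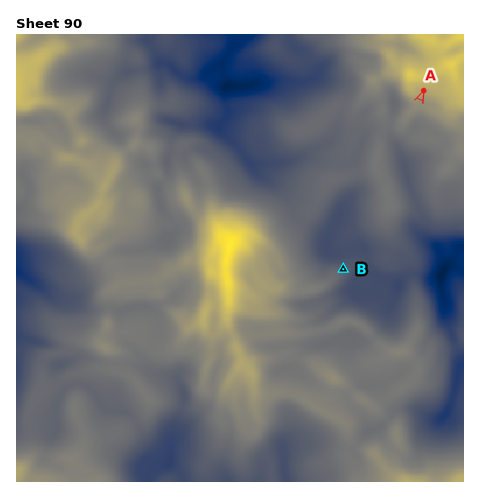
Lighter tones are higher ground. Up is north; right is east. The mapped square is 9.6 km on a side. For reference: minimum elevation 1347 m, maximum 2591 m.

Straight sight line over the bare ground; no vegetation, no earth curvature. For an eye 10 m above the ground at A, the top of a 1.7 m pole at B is visible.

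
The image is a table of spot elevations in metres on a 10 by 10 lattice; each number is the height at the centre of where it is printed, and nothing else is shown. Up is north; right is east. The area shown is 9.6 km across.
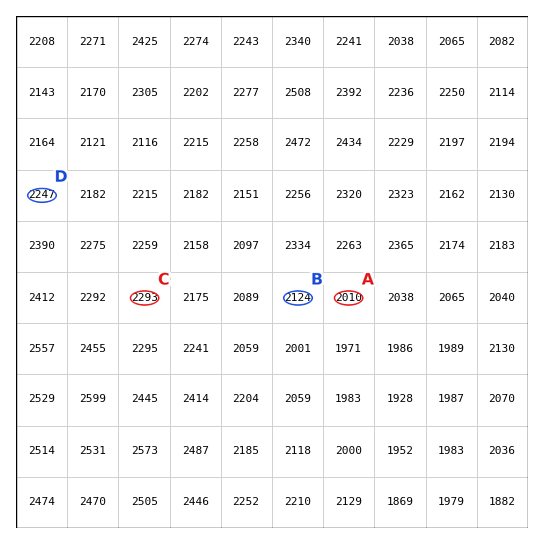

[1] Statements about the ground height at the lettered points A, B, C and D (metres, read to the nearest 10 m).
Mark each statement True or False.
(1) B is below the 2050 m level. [False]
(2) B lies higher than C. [False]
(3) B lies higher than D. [False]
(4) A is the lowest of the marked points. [True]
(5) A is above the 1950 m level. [True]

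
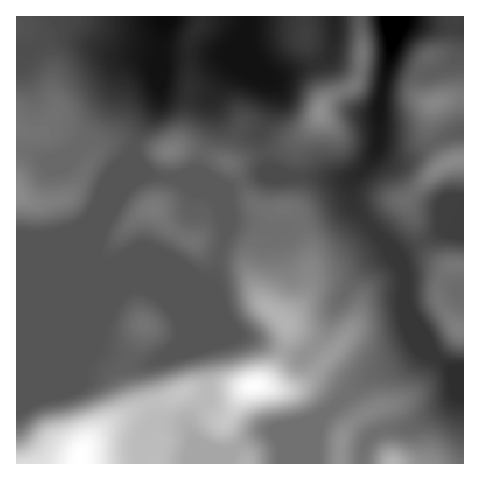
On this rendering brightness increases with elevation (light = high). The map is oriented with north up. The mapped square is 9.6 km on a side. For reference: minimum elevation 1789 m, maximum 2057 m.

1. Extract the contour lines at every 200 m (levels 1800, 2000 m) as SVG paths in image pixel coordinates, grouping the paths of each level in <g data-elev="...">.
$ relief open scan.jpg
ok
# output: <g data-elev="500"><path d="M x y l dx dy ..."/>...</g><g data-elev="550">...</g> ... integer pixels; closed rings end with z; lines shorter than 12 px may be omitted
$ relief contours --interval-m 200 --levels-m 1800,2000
<g data-elev="1800"><path d="M415 17l-3 10-19 31-4 5-3-4-7-42"/></g><g data-elev="2000"><path d="M121 463l-1-19 6-27-2-4-5-2-18 3-49 15-8 5-13 16-7 3-7 1"/><path d="M228 416l4 0 20-9 34-9 6-5 1-5-15-17-8-4-15 0-19 5-10 6-3 6 0 9z"/></g>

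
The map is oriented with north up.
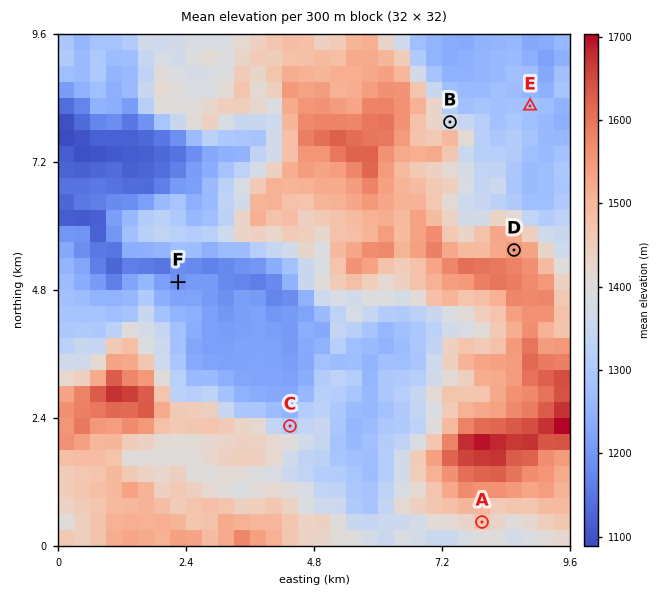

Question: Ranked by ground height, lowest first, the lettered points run F E C B A D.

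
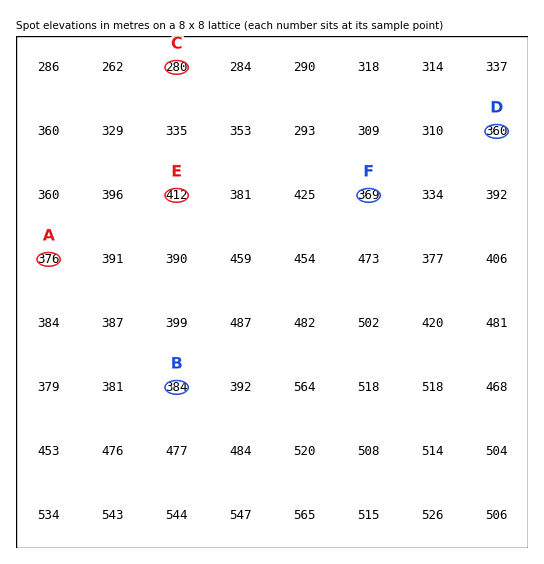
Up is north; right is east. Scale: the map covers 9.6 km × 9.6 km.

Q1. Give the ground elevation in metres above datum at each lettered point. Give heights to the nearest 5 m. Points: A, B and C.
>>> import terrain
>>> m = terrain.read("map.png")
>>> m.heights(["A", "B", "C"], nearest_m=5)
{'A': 375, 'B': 385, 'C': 280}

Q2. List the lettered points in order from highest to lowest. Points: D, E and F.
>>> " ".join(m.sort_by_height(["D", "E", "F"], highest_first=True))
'E F D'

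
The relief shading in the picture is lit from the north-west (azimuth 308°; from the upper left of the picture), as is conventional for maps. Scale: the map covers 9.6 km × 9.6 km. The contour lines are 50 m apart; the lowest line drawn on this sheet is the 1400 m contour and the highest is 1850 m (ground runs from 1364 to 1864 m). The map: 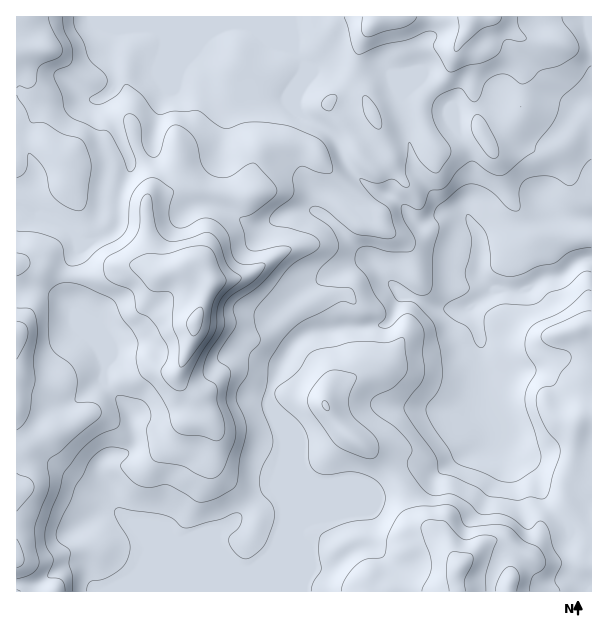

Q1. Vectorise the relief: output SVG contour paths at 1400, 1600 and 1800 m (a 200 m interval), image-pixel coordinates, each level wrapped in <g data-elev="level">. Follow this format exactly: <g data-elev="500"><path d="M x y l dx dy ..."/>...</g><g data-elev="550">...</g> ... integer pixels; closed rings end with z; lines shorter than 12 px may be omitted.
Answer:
<g data-elev="1400"><path d="M591 272l-4-1-5 1-15 14-18 7-13 11-9 1-24-1-12 5-6 8 1 24-1 4-3 3-6-4-9-17-15-9-8-9 4-6 17-9 4-4-4-18 4-15 3-17-6-19 1-6 4 1 15 17 3 15 2 18 1 4 5 3 7 3 8 1 9-3 16-7 18-4 17-12 19-4"/></g><g data-elev="1600"><path d="M73 591l-1-15-3-12 1-13-12-11-2-9 15-31 5-15 7-10 7-15 11-10 6-2 6-1 15 4 1 4-8 9 0 3 7 10 9 8 12 2 19-2 30 17 6 0 12-4 15-8 5-4 2-6 2-22 6-29-1-9-8-18-1-6 3-8 9-14 2-20 10-13-5-18 0-12 34-44 8-6 19-10 4-6-3-6-6-5-21-6-17-3-3-3 0-4 5-8 14-10 4-5 1-4-1-14 6-10 4-1 14 6 9 1 5 0 2-3-5-18-6-11-8-5-26-10-22-4-15 0-26 7-7-4-15-12-6-3-24 1-14 4-6-4-12-17-15-10-9 11-11 7-8 2-6-1-2-2 0-3 15-11 2-4 0-5-4-6-14-14-5-16-9-15-2-10"/><path d="M529 591l4-15 9-6 4-6-2-7-5-9-15-7-11-11-7-4-11-2-28 3-4-5-6-13-5-3-6-1-29 1-10 3-6 4-6 8-7 13-4 22-4 2-14 1-9 5-12 15-4 12"/><path d="M364 458l7 1 4-2 3-4 1-7-4-9-20-18-5-9-1-14 7-19-2-3-12-3-7-1-6 1-9 7-10 14-2 7 1 8 27 38 9 5z"/><path d="M375 128l3 1 3-2 1-5-2-8-8-13-7-5-3 3 2 14 4 7z"/><path d="M325 110l5 1 3-3 4-9-2-4-6 0-6 5-2 5z"/><path d="M344 17l9 31 3 5 3 1 24-9 27-6 16-7 8 0 3 4-3 8 0 4 12 20 4 4 18-7 15-3 11-5 5-4 4-10 3-3 13 1 6-1 1-4-8-10 0-9"/></g><g data-elev="1800"><path d="M180 366l2 1 4-4 21-28 3-8 4-25 12-20 0-4-7-11-6-15-3-4-4-2-15 1-26 7-19 0-13 6-3 4 2 6 18 20 6 2 12 0 5 3-1 29 7 18z"/><path d="M17 359l9-17 2-9-2-8-9-4"/></g>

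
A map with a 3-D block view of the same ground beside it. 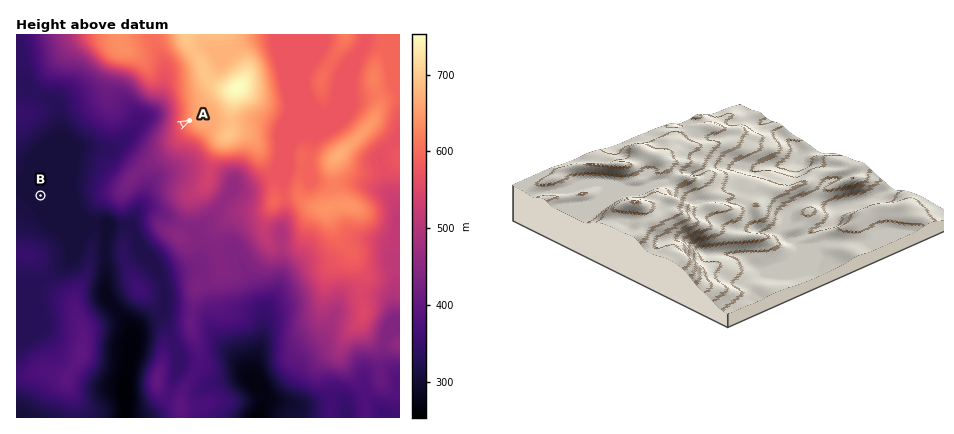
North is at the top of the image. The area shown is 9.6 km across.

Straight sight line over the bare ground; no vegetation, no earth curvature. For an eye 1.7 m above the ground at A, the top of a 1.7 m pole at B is visible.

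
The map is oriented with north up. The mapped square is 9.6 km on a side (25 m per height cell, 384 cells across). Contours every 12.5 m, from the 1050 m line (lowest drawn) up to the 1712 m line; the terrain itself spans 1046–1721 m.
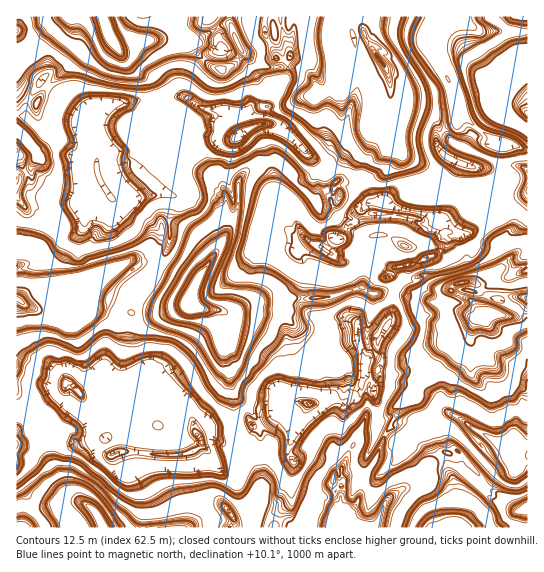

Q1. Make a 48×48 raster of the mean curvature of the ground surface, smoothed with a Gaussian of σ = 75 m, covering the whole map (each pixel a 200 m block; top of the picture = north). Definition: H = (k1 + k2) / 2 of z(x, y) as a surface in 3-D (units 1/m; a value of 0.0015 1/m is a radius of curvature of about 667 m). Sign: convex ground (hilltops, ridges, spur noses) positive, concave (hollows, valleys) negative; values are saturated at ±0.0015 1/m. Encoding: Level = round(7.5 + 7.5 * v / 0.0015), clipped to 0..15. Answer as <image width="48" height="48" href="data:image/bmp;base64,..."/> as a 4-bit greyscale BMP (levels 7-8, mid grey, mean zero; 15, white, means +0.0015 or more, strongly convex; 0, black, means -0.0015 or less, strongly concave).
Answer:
<image width="48" height="48" href="data:image/bmp;base64,Qk32BAAAAAAAAHYAAAAoAAAAMAAAADAAAAABAAQAAAAAAIAEAAATCwAAEwsAABAAAAAAAAAAAAAAABEREQAiIiIAMzMzAERERABVVVUAZmZmAHd3dwCIiIgAmZmZAKqqqgC7u7sAzMzMAN3d3QDu7u4A////ABR2xy72hFebtVSllomWXYispqcjQypalspdlK+md5dEV122iGS4Law087SId5gr7+lviPyFY0rKmH6KioJ6Rudx+YtVmnO7i4t47Nt2SYV6vesGzEQ8WLF3eonbNEvMdWjJq5hxEoyoeIRi71hdb8WUW5icRc2FBGOIuoY1h1RDMwKlZ4U4p7abBsuZacp2EJdraHIlh2VVeTmnd7AVeYkegyfanLaTZEpkVDaFZ3iIY16HiMC6T6uRxWOL3GhldWqImUdpiIiJhEuYi9JNaC3wpXdUZoIEQ5mIzleId4iIVxuXaEVG2Ebxe1d3mQTMF5iMc2eIiIiIdFt2pFeFXof2WkJYU5p4mni4OIiId3d3N4WWtHhiVSSob+xWeEO2NWqTdWh4d3d0WX30omdmVFVghsugQmy81To2JJh3h3dVtbekZANHl3cyk7m5ualGqlijZlZ1V3dJZo34WK3Lq84YpHmIVeiJe2SSJrIYkiFZN6qHpWiIiJ0VltljbKnWOqRHaodcqphzd7/nSEZ3eKk1lspbyYiZlmt0irQlZUU2dsrYaJR2eKN1Wyp9h2RZ0GRY74eNvJiHVbjHpJfHeaOIB1RshZizeYrLmdpYhpu5l1e5l2ukaGFuEGtKhezLt7p3eJ1WhYjP/8rqeUlxRFaJg3xKdszbVfVneItFdkmu1zmXy1q//8ROlqqsZZdEj2eIiIqTZzR5+QR5haxEVJ77l2t+/WZ3Zrq83crKNmJ432EWnLNGd1RmCKaonvyXaFIjVp3v5mRnn+RWRTaJu3h4kAFVIkm+qGebYCV5+ncoavtAVndrgGt3m7kBpxNls4nmOJZDW7kWhu9xaIiSBEuHeMr7W7PYaMpjkzpIc7kW1l/DR4hG0AmpmJuUMAd9yyNXxzdCmGtbjYbVJ4h5ibequ6Y1RZlTcnh5s3d2O5hUZcroJ3hk9oQnYxESG6h3ZdZ6Y3d3Uah2E46ZNncr9sgBIr3duYeIZ6R5tHh3Und3RXmpY1Kvx8imN7iIiIh3bNdYw3d2SqiHO5W6oivzR5aHlDR3m8uYVamHs3eEqoiHXuyrmq/FdlMlyYdatRB4eh33Y3d0uYiHZZhr/e1ghVu3nPyIAEr8yV/VlHdhqYd3elMlqMgBlLhY2uhgb/ogAP4m5mdJyHd3ixYAvXAZV7TbiMVA+5MACONYsndemHeIjUpgACB6ynToiMc3UUF8/xR4oXdLyYiIvEesg1eqZVLIiNlqVRr8uEqHxDVAKYeKUCFCWp+ag7CoiLqYND64knamm1QzJEWDOZeZqkj/yseId6uZMV6Il5RXRFZ3iaY2SctzRVF6uYh3eMqYIZ2IirQkt3ipvUpUmL+alUCmWoh2qtliNL6IiZtmlcir54ZFSO3mjae1PIhm/KgkS4nJiImVXHefnEi7xwBveDKGa4dcuoI3W6Vsubg3xyjvS/p5vkL5V6SUqoZ7tmBnaYmEqwarVXf5iZZ4qHfzdKeEqoapaFJndkA2EHTU3Gn3JYqrgUyklomEe3eKeXY3d0e0qg=="/>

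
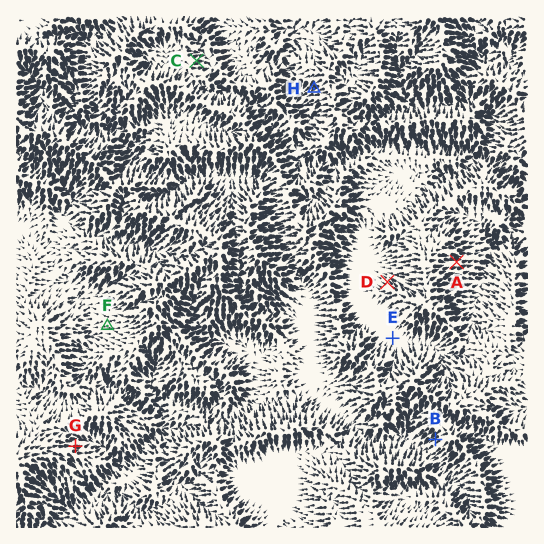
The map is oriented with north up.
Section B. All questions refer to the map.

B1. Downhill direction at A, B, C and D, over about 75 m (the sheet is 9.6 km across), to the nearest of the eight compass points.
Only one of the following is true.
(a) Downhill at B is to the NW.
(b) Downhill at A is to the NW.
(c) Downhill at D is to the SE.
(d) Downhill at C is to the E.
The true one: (d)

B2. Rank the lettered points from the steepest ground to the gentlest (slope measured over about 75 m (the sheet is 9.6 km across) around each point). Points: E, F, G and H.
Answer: H G F E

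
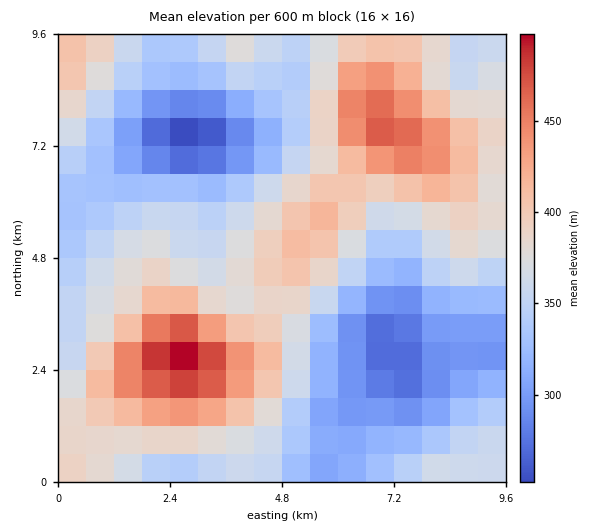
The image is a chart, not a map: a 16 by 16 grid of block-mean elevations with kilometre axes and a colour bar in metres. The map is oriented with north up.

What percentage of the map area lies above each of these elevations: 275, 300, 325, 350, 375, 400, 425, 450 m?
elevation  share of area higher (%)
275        97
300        89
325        78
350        60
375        40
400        21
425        11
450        6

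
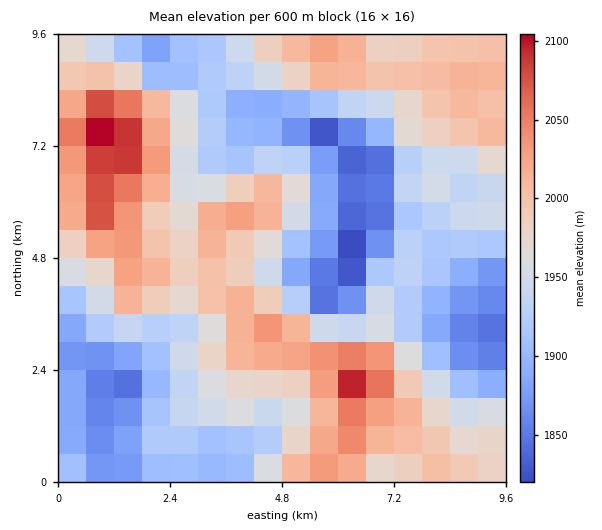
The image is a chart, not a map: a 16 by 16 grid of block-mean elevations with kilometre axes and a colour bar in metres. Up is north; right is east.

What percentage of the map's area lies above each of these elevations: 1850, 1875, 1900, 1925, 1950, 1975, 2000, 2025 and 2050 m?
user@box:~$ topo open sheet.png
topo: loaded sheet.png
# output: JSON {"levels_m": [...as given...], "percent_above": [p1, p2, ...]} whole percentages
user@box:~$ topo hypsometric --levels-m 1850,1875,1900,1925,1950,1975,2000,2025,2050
{"levels_m": [1850, 1875, 1900, 1925, 1950, 1975, 2000, 2025, 2050], "percent_above": [95, 87, 78, 65, 53, 41, 26, 13, 6]}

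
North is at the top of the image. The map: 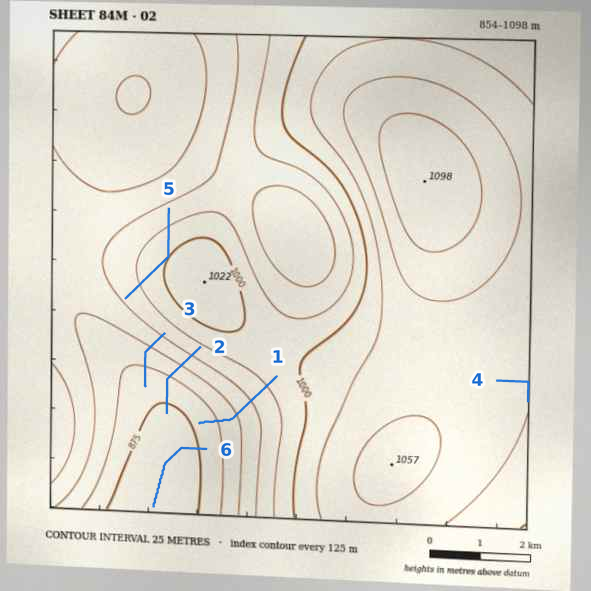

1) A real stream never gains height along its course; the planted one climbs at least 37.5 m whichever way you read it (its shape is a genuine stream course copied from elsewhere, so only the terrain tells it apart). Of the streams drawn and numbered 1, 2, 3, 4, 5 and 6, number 5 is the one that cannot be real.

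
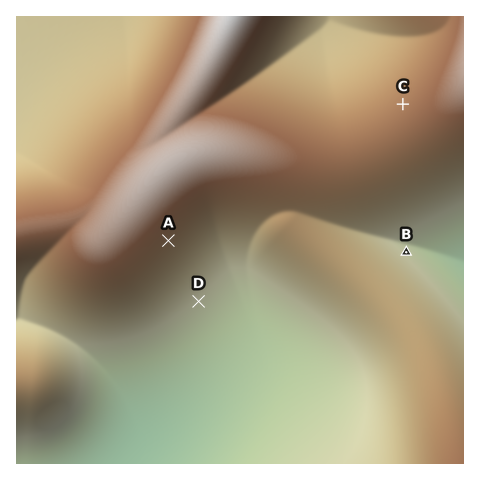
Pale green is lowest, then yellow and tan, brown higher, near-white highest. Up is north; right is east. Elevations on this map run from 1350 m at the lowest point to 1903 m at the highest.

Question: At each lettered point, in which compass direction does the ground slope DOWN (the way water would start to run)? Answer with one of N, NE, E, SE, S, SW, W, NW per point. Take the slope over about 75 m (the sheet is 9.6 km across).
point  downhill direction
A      SE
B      NE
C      NW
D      SE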